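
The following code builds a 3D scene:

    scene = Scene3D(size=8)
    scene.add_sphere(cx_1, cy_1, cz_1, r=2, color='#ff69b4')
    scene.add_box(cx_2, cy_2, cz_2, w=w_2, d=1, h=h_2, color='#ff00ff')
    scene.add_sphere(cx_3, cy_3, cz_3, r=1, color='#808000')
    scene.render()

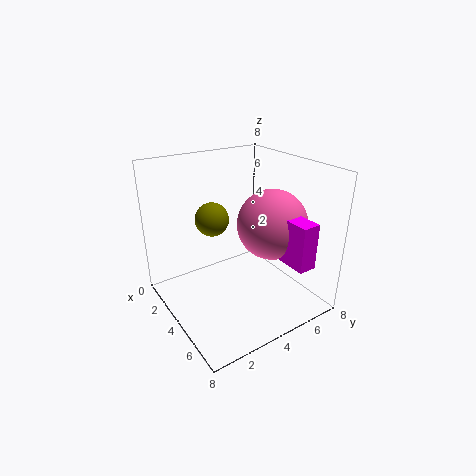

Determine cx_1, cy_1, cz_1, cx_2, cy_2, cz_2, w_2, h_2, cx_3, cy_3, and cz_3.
cx_1 = 4.5, cy_1 = 6, cz_1 = 4.5, cx_2 = 5, cy_2 = 5.5, cz_2 = 3, w_2 = 2.5, h_2 = 2.5, cx_3 = 2, cy_3 = 3.5, cz_3 = 4.5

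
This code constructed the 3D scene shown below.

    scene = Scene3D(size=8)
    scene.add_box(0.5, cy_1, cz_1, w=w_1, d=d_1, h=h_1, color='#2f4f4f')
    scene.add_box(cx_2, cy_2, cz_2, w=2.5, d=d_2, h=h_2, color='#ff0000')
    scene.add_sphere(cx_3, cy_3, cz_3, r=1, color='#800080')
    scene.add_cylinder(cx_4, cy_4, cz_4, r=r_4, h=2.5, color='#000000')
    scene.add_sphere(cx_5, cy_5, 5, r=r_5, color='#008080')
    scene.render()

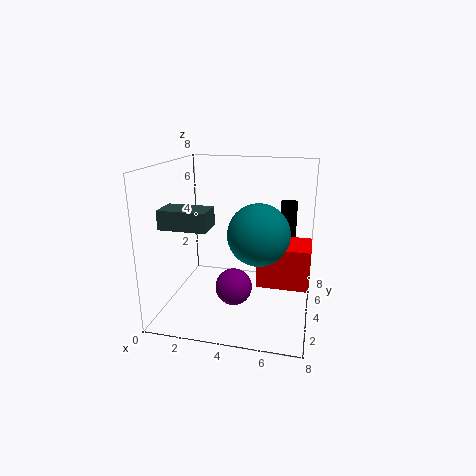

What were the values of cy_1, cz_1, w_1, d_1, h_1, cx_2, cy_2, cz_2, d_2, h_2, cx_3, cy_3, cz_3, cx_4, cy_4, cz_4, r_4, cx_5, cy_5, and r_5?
cy_1 = 1.5, cz_1 = 5, w_1 = 2.5, d_1 = 1.5, h_1 = 1, cx_2 = 5.5, cy_2 = 1.5, cz_2 = 2.5, d_2 = 2, h_2 = 2, cx_3 = 4, cy_3 = 3, cz_3 = 1.5, cx_4 = 6.5, cy_4 = 7, cz_4 = 3, r_4 = 0.5, cx_5 = 5.5, cy_5 = 2, r_5 = 1.5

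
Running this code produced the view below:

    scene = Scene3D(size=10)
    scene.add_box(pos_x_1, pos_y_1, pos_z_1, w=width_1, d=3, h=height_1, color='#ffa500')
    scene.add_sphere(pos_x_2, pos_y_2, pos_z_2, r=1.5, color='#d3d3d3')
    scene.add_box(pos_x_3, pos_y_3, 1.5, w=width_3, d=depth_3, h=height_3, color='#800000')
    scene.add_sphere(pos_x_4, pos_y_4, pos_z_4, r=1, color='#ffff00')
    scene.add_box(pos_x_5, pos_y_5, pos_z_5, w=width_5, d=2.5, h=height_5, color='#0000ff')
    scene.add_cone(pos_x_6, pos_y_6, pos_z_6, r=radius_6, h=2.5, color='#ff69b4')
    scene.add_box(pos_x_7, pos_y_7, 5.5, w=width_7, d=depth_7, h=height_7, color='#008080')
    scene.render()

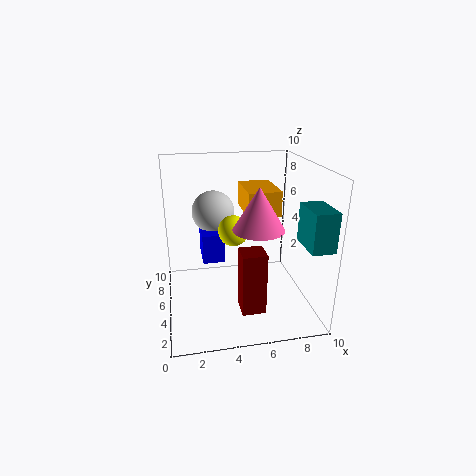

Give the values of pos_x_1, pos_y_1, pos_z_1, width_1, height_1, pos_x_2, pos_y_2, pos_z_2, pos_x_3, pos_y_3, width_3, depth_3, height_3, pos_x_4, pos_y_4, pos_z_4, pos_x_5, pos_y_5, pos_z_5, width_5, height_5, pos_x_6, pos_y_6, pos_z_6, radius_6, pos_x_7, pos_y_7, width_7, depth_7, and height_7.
pos_x_1 = 5
pos_y_1 = 2
pos_z_1 = 7.5
width_1 = 2
height_1 = 1.5
pos_x_2 = 3.5
pos_y_2 = 6.5
pos_z_2 = 6.5
pos_x_3 = 4.5
pos_y_3 = 1
width_3 = 1.5
depth_3 = 1.5
height_3 = 4
pos_x_4 = 4.5
pos_y_4 = 4
pos_z_4 = 6
pos_x_5 = 2.5
pos_y_5 = 4.5
pos_z_5 = 3.5
width_5 = 1.5
height_5 = 2
pos_x_6 = 5.5
pos_y_6 = 1.5
pos_z_6 = 7
radius_6 = 1.5
pos_x_7 = 8.5
pos_y_7 = 0.5
width_7 = 1.5
depth_7 = 2.5
height_7 = 2.5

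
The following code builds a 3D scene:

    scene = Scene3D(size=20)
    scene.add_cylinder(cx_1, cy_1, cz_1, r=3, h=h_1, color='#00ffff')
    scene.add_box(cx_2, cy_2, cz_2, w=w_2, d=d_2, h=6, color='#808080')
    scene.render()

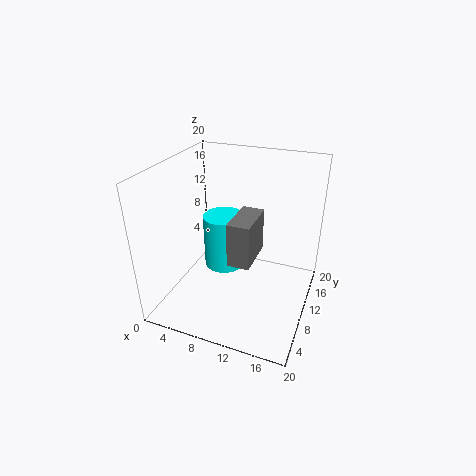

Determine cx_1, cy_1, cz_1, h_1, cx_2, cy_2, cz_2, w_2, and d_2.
cx_1 = 7
cy_1 = 12
cz_1 = 4
h_1 = 8
cx_2 = 10
cy_2 = 6
cz_2 = 8
w_2 = 3
d_2 = 6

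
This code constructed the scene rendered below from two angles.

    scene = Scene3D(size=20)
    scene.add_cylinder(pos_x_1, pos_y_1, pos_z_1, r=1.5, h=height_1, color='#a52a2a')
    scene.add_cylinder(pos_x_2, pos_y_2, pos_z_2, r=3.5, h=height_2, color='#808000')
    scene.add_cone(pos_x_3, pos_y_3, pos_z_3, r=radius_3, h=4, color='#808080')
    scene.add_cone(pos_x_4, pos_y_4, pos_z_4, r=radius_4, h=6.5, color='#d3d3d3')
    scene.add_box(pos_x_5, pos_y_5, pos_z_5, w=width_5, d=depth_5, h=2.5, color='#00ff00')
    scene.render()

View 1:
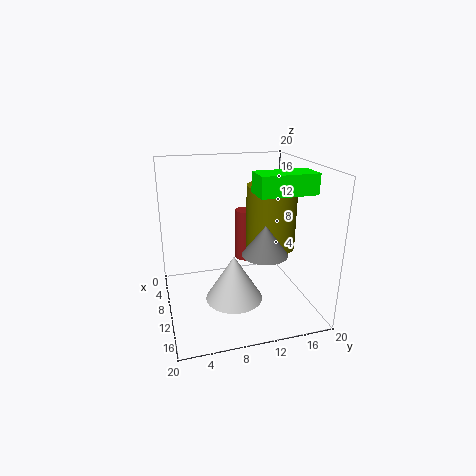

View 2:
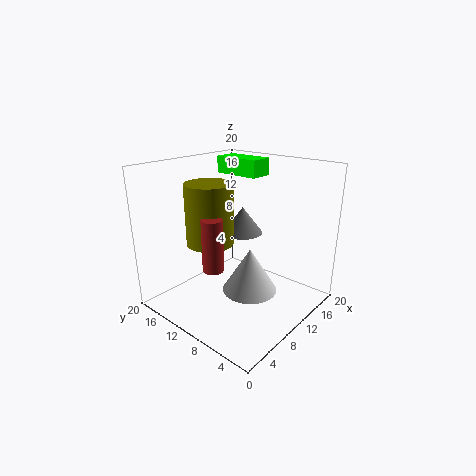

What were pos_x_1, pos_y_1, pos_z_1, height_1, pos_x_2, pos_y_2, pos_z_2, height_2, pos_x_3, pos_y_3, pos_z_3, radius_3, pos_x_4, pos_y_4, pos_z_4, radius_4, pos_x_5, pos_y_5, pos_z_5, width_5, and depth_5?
pos_x_1 = 7, pos_y_1 = 12, pos_z_1 = 5.5, height_1 = 7.5, pos_x_2 = 9.5, pos_y_2 = 15, pos_z_2 = 8, height_2 = 9, pos_x_3 = 14, pos_y_3 = 12.5, pos_z_3 = 9, radius_3 = 3, pos_x_4 = 11.5, pos_y_4 = 9, pos_z_4 = 1.5, radius_4 = 4, pos_x_5 = 14, pos_y_5 = 10.5, pos_z_5 = 17.5, width_5 = 3.5, depth_5 = 7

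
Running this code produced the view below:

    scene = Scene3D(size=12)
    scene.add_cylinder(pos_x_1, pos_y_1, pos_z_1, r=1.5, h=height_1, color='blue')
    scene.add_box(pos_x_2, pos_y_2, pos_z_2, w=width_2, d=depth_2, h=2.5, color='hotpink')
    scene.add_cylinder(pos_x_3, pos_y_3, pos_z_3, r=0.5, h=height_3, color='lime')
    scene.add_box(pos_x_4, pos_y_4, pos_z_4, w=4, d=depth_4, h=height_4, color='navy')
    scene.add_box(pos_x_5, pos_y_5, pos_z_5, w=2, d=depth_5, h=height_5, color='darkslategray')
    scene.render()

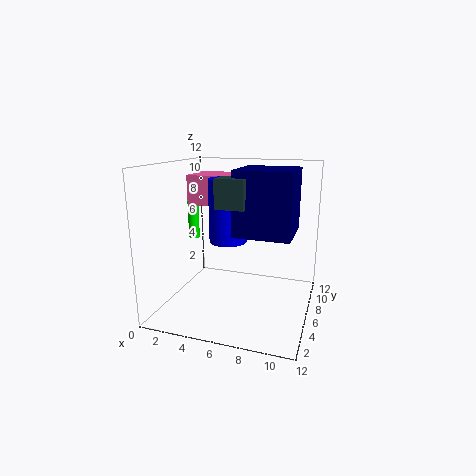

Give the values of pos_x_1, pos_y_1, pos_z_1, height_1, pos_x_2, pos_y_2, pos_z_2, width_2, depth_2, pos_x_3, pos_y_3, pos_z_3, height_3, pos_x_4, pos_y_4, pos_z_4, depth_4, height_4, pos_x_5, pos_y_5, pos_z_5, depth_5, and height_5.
pos_x_1 = 5.5, pos_y_1 = 5, pos_z_1 = 6, height_1 = 5, pos_x_2 = 1.5, pos_y_2 = 6, pos_z_2 = 8.5, width_2 = 3.5, depth_2 = 3.5, pos_x_3 = 1, pos_y_3 = 8, pos_z_3 = 5, height_3 = 3.5, pos_x_4 = 7, pos_y_4 = 1.5, pos_z_4 = 7.5, depth_4 = 4, height_4 = 4.5, pos_x_5 = 6, pos_y_5 = 1, pos_z_5 = 9.5, depth_5 = 1.5, height_5 = 2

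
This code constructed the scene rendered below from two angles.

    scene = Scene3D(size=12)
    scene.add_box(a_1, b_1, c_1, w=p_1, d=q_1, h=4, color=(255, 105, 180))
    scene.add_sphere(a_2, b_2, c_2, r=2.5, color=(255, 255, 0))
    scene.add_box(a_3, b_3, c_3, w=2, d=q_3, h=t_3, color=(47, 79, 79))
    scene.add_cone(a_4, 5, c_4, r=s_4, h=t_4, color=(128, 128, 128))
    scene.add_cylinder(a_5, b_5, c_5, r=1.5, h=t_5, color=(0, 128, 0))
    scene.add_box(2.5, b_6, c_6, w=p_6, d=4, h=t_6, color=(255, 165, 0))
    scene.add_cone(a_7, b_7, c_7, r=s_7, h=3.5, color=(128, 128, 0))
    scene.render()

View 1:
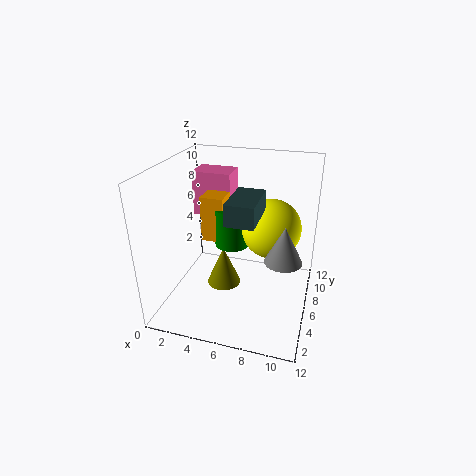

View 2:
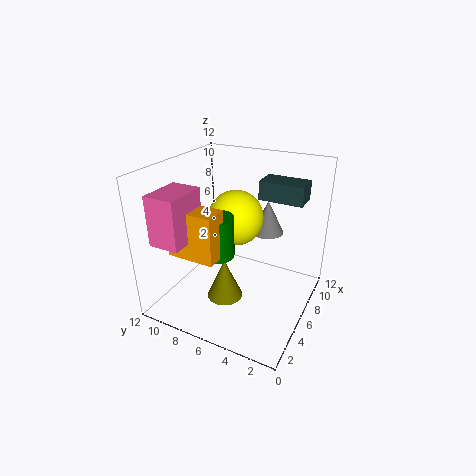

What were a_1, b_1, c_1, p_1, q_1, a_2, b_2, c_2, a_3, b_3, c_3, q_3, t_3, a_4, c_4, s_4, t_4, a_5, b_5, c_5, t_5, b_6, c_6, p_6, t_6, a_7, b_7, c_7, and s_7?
a_1 = 1; b_1 = 8.5; c_1 = 6.5; p_1 = 3.5; q_1 = 2.5; a_2 = 8.5; b_2 = 7.5; c_2 = 6.5; a_3 = 6.5; b_3 = 1; c_3 = 9.5; q_3 = 3.5; t_3 = 1.5; a_4 = 10; c_4 = 5; s_4 = 1.5; t_4 = 3; a_5 = 5; b_5 = 7.5; c_5 = 4.5; t_5 = 3.5; b_6 = 6.5; c_6 = 5; p_6 = 2; t_6 = 4; a_7 = 4.5; b_7 = 6.5; c_7 = 1; s_7 = 1.5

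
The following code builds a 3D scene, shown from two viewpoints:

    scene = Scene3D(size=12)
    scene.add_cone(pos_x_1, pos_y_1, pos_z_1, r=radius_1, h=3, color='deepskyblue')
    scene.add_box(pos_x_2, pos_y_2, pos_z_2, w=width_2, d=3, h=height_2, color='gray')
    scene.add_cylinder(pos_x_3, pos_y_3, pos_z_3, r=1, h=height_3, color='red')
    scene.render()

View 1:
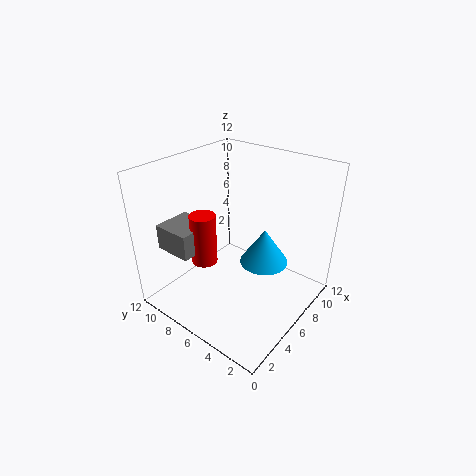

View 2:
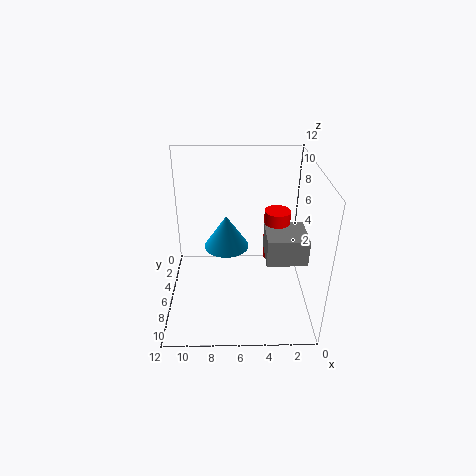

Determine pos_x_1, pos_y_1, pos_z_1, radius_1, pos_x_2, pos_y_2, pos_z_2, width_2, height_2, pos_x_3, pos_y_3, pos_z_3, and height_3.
pos_x_1 = 7
pos_y_1 = 4
pos_z_1 = 4
radius_1 = 2
pos_x_2 = 1
pos_y_2 = 7
pos_z_2 = 6
width_2 = 3
height_2 = 2
pos_x_3 = 3
pos_y_3 = 7
pos_z_3 = 5
height_3 = 4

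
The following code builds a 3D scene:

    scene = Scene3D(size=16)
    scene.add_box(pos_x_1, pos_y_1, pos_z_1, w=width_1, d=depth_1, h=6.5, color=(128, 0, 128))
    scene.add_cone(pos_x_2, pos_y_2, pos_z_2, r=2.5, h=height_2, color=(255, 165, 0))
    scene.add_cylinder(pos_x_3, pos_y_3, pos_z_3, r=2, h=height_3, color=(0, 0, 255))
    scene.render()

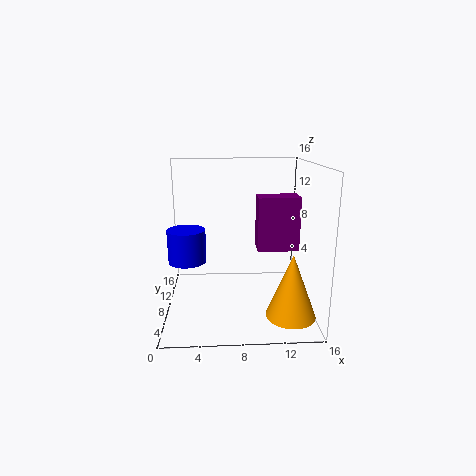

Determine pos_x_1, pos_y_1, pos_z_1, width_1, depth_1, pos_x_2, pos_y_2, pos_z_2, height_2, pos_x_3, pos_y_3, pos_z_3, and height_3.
pos_x_1 = 10.5; pos_y_1 = 10; pos_z_1 = 5.5; width_1 = 5; depth_1 = 3; pos_x_2 = 13; pos_y_2 = 2.5; pos_z_2 = 1.5; height_2 = 6.5; pos_x_3 = 2.5; pos_y_3 = 6.5; pos_z_3 = 6; height_3 = 3.5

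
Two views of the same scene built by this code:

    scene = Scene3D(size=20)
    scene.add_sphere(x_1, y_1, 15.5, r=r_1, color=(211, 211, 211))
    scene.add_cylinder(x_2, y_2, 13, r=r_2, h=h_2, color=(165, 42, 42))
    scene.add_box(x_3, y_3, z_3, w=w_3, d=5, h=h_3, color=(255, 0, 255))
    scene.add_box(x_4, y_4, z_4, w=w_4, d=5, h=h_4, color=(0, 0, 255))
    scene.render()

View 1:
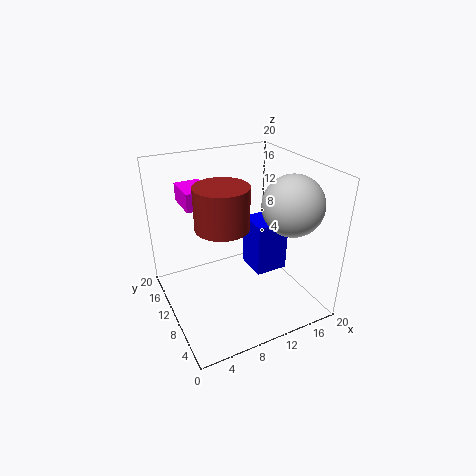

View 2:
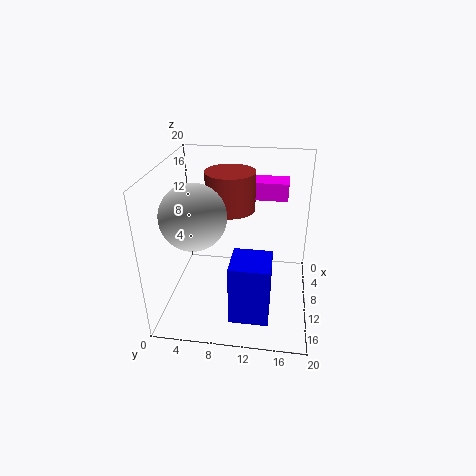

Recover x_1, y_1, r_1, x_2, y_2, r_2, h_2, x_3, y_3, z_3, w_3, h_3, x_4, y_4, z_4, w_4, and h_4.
x_1 = 15.5; y_1 = 5.5; r_1 = 4; x_2 = 7; y_2 = 8.5; r_2 = 3.5; h_2 = 5.5; x_3 = 3.5; y_3 = 11.5; z_3 = 14.5; w_3 = 3.5; h_3 = 2.5; x_4 = 13.5; y_4 = 10; z_4 = 2.5; w_4 = 5; h_4 = 8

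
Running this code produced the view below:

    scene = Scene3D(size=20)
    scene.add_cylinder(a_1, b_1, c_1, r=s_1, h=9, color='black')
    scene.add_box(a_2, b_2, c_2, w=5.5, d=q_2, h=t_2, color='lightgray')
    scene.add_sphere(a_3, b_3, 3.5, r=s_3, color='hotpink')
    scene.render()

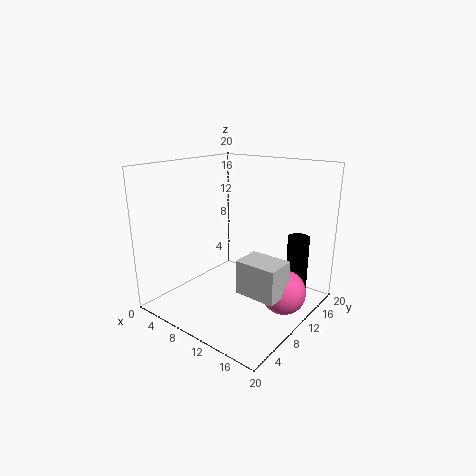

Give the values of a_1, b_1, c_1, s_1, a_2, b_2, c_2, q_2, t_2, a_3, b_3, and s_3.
a_1 = 16.75; b_1 = 15; c_1 = 1.25; s_1 = 1.5; a_2 = 12.75; b_2 = 6; c_2 = 4.25; q_2 = 4; t_2 = 4.5; a_3 = 17; b_3 = 11; s_3 = 3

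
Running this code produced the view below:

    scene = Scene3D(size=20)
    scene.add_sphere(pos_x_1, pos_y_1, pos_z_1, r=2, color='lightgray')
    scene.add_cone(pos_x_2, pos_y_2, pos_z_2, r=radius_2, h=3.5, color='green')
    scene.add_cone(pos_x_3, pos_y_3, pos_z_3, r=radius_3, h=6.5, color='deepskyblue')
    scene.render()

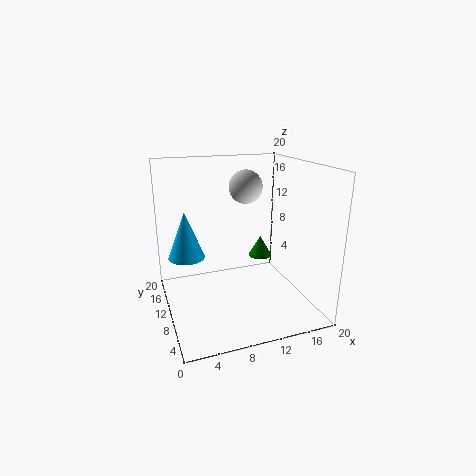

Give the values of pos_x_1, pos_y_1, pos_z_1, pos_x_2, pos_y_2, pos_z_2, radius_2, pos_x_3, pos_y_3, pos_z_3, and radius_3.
pos_x_1 = 9.5
pos_y_1 = 6
pos_z_1 = 18
pos_x_2 = 17
pos_y_2 = 18
pos_z_2 = 3
radius_2 = 2
pos_x_3 = 3
pos_y_3 = 11.5
pos_z_3 = 7.5
radius_3 = 2.5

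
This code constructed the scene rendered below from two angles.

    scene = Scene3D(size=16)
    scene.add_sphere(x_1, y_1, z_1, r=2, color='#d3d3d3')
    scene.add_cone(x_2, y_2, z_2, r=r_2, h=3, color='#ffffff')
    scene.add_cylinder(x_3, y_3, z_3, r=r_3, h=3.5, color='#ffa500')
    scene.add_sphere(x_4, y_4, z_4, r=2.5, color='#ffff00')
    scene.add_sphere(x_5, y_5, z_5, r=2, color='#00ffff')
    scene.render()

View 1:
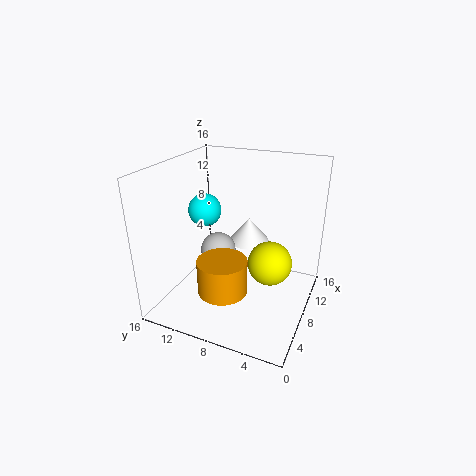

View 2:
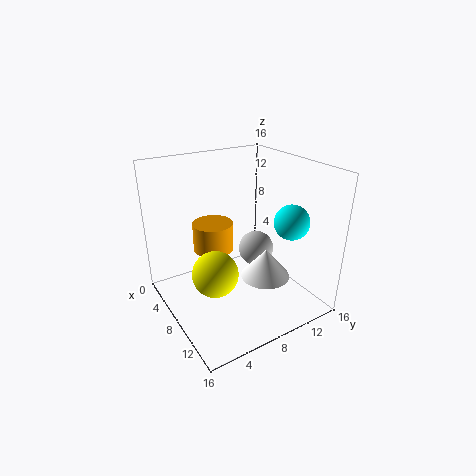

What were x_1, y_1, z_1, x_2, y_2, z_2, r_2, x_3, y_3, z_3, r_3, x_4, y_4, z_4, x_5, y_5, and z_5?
x_1 = 8, y_1 = 10.5, z_1 = 6, x_2 = 12.5, y_2 = 8.5, z_2 = 5.5, r_2 = 2.5, x_3 = 3, y_3 = 7.5, z_3 = 4.5, r_3 = 2.5, x_4 = 9, y_4 = 4.5, z_4 = 5, x_5 = 10.5, y_5 = 13.5, z_5 = 9.5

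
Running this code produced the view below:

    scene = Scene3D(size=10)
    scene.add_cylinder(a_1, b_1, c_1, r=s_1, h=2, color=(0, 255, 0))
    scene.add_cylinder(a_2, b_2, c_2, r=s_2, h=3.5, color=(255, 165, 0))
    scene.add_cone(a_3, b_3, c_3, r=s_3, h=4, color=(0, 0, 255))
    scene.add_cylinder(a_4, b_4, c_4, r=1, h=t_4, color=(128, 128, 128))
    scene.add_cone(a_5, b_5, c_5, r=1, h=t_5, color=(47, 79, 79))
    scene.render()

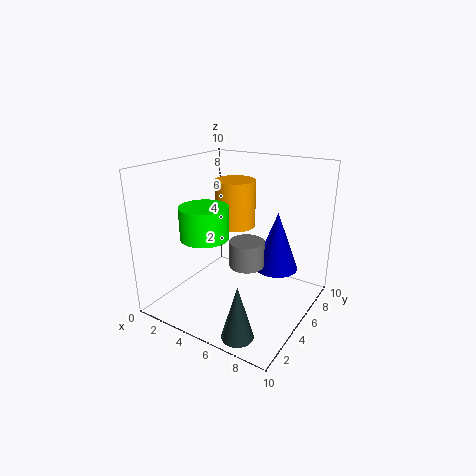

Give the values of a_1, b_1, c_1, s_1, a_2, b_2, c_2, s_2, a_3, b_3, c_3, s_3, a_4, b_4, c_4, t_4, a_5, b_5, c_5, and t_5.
a_1 = 4.5, b_1 = 2, c_1 = 6, s_1 = 1.5, a_2 = 3.5, b_2 = 7, c_2 = 5, s_2 = 1.5, a_3 = 7.5, b_3 = 6, c_3 = 3, s_3 = 1.5, a_4 = 7.5, b_4 = 2, c_4 = 5, t_4 = 1.5, a_5 = 7.5, b_5 = 1, c_5 = 0.5, t_5 = 3.5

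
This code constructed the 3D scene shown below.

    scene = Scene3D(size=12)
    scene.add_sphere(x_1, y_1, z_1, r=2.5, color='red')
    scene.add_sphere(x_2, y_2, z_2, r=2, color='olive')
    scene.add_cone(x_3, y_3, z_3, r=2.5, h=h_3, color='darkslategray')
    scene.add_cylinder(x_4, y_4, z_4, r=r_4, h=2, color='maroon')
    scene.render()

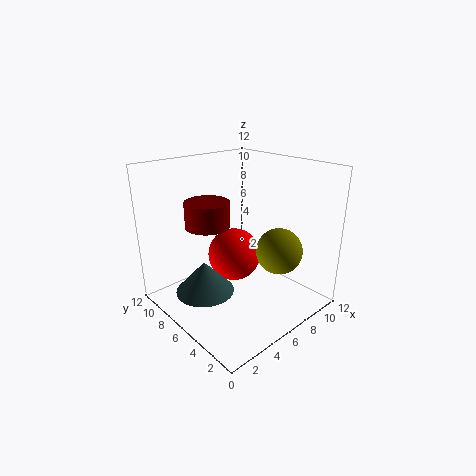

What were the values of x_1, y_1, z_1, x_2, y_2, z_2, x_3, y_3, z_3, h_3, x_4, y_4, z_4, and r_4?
x_1 = 8
y_1 = 8.75
z_1 = 2.75
x_2 = 9
y_2 = 4
z_2 = 4.5
x_3 = 3.5
y_3 = 7.5
z_3 = 1.25
h_3 = 2.75
x_4 = 3.5
y_4 = 6.75
z_4 = 7.5
r_4 = 1.75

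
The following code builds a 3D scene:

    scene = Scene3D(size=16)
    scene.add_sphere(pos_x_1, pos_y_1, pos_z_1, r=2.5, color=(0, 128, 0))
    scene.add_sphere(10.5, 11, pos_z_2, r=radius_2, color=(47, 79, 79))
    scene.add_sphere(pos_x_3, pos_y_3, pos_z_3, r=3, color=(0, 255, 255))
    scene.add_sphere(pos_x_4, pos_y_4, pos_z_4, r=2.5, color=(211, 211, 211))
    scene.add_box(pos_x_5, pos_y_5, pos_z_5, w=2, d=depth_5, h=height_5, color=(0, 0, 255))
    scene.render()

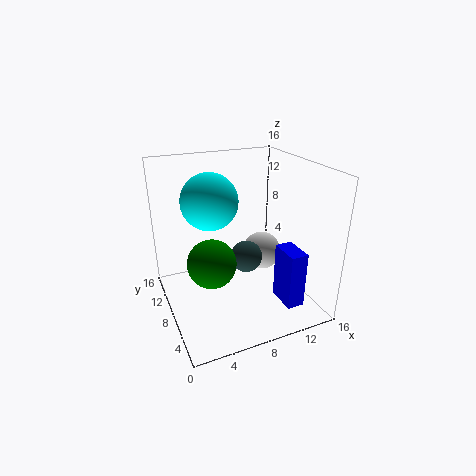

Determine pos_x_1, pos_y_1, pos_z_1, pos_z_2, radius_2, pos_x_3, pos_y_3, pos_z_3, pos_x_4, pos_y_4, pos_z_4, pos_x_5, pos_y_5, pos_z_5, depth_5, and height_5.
pos_x_1 = 4; pos_y_1 = 5.5; pos_z_1 = 7; pos_z_2 = 3.5; radius_2 = 2; pos_x_3 = 5; pos_y_3 = 8.5; pos_z_3 = 12.5; pos_x_4 = 13.5; pos_y_4 = 12.5; pos_z_4 = 3; pos_x_5 = 12; pos_y_5 = 3; pos_z_5 = 0.5; depth_5 = 3.5; height_5 = 6.5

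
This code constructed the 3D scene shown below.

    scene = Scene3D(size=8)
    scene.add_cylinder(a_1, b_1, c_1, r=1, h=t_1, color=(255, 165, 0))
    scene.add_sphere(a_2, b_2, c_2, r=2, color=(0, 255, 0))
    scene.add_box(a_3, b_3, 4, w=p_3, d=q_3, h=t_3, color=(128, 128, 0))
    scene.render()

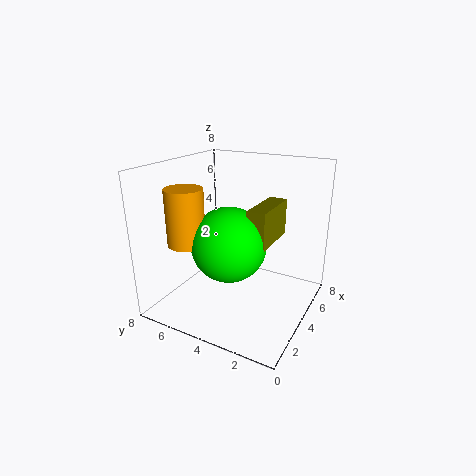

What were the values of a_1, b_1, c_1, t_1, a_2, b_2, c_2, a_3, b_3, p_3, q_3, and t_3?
a_1 = 2
b_1 = 6
c_1 = 4
t_1 = 3
a_2 = 3
b_2 = 4
c_2 = 4
a_3 = 3
b_3 = 2
p_3 = 3
q_3 = 1
t_3 = 2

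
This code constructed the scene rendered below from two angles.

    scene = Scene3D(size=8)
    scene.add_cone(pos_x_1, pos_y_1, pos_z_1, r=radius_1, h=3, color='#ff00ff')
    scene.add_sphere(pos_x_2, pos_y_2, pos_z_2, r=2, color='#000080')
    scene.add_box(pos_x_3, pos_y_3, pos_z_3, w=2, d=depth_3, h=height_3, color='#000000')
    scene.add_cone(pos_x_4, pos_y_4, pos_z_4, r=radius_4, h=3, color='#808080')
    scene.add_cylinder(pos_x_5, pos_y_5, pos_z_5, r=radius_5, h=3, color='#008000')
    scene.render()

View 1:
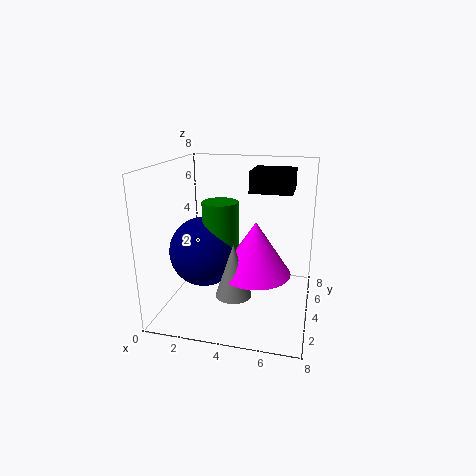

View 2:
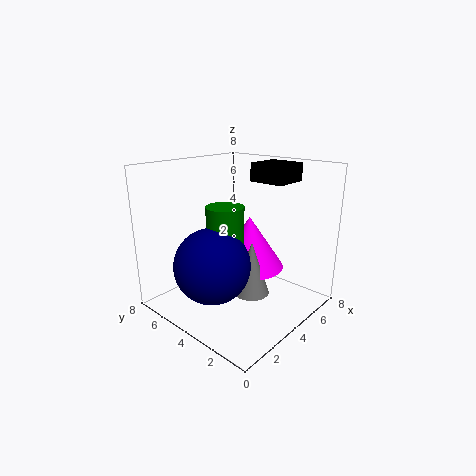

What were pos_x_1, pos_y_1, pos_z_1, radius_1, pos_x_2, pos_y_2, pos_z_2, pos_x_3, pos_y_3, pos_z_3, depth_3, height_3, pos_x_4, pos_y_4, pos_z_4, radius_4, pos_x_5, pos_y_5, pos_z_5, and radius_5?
pos_x_1 = 5, pos_y_1 = 4, pos_z_1 = 2, radius_1 = 2, pos_x_2 = 2, pos_y_2 = 4, pos_z_2 = 3, pos_x_3 = 5, pos_y_3 = 2, pos_z_3 = 7, depth_3 = 2, height_3 = 1, pos_x_4 = 4, pos_y_4 = 3, pos_z_4 = 1, radius_4 = 1, pos_x_5 = 3, pos_y_5 = 4, pos_z_5 = 3, radius_5 = 1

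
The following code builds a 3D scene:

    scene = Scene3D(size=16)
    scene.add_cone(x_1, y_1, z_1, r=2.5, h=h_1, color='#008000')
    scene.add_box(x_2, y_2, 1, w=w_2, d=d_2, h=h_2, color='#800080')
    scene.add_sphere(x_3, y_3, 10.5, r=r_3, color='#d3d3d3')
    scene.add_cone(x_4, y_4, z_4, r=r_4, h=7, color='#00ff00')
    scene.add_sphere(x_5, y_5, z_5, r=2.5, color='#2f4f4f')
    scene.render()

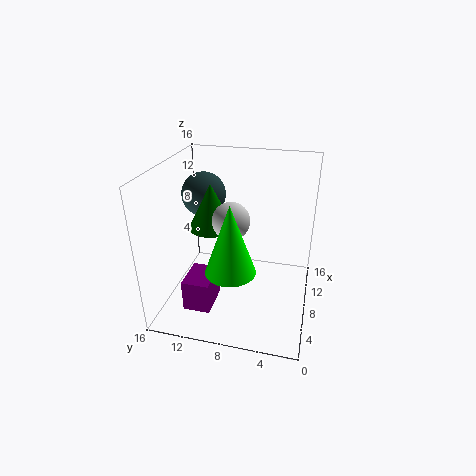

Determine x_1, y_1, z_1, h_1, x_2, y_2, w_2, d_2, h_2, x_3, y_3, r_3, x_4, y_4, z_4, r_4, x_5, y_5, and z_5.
x_1 = 8
y_1 = 11
z_1 = 9
h_1 = 5
x_2 = 3
y_2 = 10
w_2 = 4
d_2 = 3
h_2 = 3.5
x_3 = 7
y_3 = 8.5
r_3 = 2
x_4 = 3
y_4 = 7.5
z_4 = 7
r_4 = 2.5
x_5 = 10
y_5 = 12.5
z_5 = 12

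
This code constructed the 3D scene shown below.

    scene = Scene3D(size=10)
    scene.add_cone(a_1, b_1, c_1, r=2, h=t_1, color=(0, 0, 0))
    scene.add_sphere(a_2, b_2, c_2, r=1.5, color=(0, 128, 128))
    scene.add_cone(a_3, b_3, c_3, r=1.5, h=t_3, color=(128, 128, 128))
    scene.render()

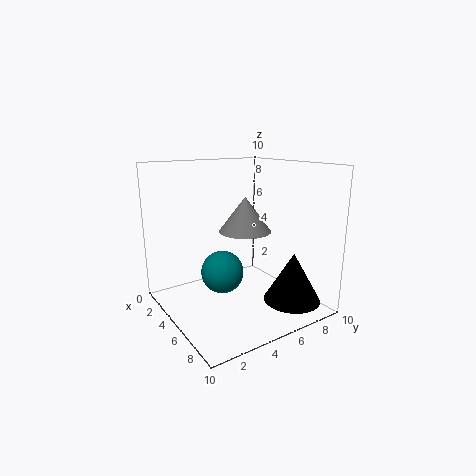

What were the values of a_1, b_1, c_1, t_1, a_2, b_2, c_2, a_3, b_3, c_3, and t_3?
a_1 = 7.5; b_1 = 8; c_1 = 0.5; t_1 = 3.5; a_2 = 4.5; b_2 = 4; c_2 = 2.5; a_3 = 8; b_3 = 3.5; c_3 = 6.5; t_3 = 2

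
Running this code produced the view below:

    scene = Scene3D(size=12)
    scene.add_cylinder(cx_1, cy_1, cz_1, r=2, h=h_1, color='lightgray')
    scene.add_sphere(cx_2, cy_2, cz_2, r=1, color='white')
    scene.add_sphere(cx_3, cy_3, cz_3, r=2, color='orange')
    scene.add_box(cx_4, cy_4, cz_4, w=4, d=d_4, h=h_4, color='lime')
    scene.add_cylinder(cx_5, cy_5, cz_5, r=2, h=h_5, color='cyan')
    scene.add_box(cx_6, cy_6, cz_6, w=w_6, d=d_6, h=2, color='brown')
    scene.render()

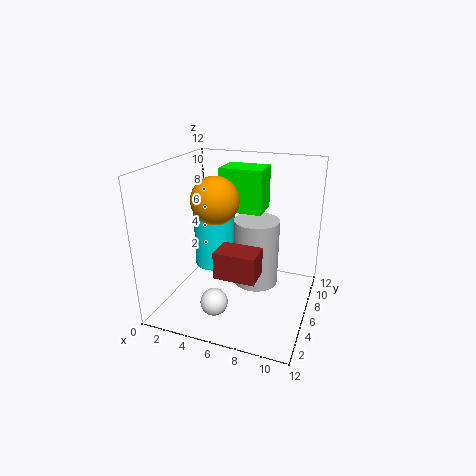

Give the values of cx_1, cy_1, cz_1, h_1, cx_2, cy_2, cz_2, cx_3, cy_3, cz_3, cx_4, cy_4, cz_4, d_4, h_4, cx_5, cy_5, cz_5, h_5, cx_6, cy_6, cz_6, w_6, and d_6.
cx_1 = 7
cy_1 = 8
cz_1 = 1
h_1 = 6
cx_2 = 6
cy_2 = 1
cz_2 = 3
cx_3 = 4
cy_3 = 6
cz_3 = 9
cx_4 = 3
cy_4 = 9
cz_4 = 7
d_4 = 3
h_4 = 4
cx_5 = 2
cy_5 = 10
cz_5 = 1
h_5 = 6
cx_6 = 6
cy_6 = 1
cz_6 = 5
w_6 = 3
d_6 = 2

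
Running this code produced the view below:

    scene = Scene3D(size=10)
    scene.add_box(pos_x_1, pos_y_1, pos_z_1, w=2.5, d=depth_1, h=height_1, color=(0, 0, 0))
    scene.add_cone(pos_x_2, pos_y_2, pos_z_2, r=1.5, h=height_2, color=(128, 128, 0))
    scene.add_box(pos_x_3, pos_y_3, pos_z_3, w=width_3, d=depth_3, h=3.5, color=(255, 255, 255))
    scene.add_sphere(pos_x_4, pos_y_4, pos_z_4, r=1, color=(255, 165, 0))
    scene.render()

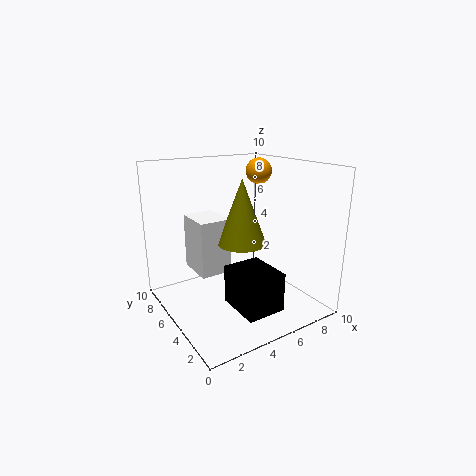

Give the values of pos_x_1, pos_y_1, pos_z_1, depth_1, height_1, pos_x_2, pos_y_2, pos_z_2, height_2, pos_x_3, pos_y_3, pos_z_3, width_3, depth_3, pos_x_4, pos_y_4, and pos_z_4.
pos_x_1 = 3
pos_y_1 = 0.5
pos_z_1 = 1.5
depth_1 = 3
height_1 = 2.5
pos_x_2 = 4
pos_y_2 = 3
pos_z_2 = 5.5
height_2 = 4
pos_x_3 = 1.5
pos_y_3 = 3.5
pos_z_3 = 3.5
width_3 = 2
depth_3 = 2.5
pos_x_4 = 8.5
pos_y_4 = 7.5
pos_z_4 = 9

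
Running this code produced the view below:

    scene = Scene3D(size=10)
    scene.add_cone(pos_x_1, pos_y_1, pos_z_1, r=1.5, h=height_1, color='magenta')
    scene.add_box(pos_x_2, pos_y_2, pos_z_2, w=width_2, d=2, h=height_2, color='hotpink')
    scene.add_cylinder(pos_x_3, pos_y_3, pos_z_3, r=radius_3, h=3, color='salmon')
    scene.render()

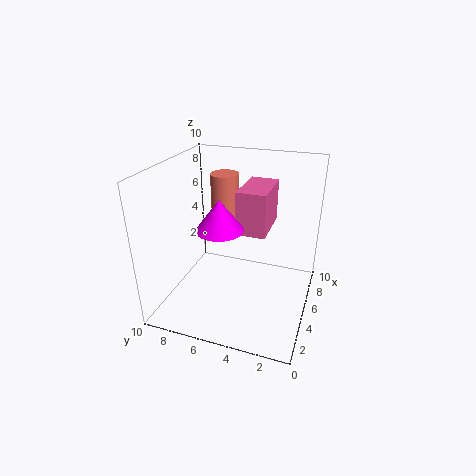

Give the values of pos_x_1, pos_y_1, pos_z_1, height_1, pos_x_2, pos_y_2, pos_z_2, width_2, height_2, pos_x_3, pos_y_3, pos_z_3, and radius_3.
pos_x_1 = 3, pos_y_1 = 5.5, pos_z_1 = 6.5, height_1 = 2, pos_x_2 = 4.5, pos_y_2 = 3, pos_z_2 = 5.5, width_2 = 3.5, height_2 = 3, pos_x_3 = 6.5, pos_y_3 = 6.5, pos_z_3 = 6, radius_3 = 1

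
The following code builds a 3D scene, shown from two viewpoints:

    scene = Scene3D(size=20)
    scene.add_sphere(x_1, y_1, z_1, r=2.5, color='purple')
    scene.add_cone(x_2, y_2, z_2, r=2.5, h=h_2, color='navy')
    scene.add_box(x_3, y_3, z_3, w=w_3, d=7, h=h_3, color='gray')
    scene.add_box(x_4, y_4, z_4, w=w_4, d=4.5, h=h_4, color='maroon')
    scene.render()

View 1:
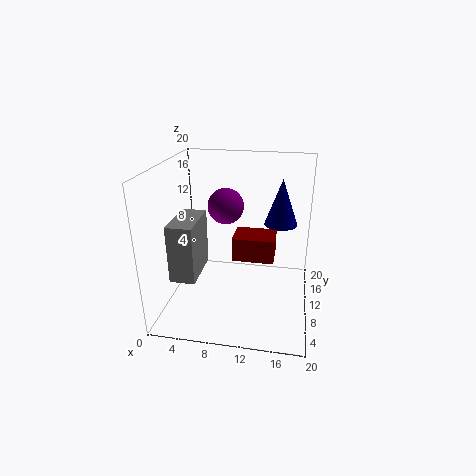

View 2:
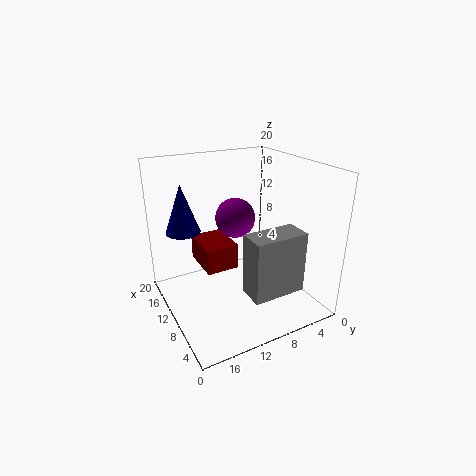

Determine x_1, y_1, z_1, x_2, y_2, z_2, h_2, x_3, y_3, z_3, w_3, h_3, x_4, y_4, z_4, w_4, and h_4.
x_1 = 8; y_1 = 11.5; z_1 = 14; x_2 = 15.5; y_2 = 16; z_2 = 10; h_2 = 7; x_3 = 1.5; y_3 = 5; z_3 = 5; w_3 = 3.5; h_3 = 8; x_4 = 9; y_4 = 10.5; z_4 = 6; w_4 = 6; h_4 = 3.5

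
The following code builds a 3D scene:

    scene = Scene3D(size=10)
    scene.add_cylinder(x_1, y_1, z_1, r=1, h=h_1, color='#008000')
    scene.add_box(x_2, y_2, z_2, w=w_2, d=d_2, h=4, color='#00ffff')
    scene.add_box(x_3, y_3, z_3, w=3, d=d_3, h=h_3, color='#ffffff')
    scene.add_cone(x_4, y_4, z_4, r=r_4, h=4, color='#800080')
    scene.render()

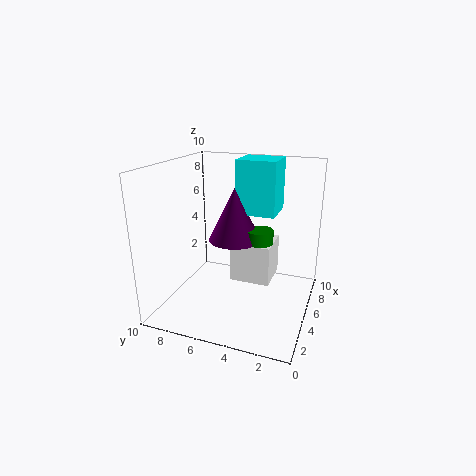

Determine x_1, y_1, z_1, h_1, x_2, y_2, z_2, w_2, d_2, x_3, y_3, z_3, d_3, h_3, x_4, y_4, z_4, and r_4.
x_1 = 7; y_1 = 4; z_1 = 3; h_1 = 2; x_2 = 7; y_2 = 3; z_2 = 6; w_2 = 3; d_2 = 3; x_3 = 6; y_3 = 3; z_3 = 1; d_3 = 3; h_3 = 3; x_4 = 7; y_4 = 6; z_4 = 4; r_4 = 2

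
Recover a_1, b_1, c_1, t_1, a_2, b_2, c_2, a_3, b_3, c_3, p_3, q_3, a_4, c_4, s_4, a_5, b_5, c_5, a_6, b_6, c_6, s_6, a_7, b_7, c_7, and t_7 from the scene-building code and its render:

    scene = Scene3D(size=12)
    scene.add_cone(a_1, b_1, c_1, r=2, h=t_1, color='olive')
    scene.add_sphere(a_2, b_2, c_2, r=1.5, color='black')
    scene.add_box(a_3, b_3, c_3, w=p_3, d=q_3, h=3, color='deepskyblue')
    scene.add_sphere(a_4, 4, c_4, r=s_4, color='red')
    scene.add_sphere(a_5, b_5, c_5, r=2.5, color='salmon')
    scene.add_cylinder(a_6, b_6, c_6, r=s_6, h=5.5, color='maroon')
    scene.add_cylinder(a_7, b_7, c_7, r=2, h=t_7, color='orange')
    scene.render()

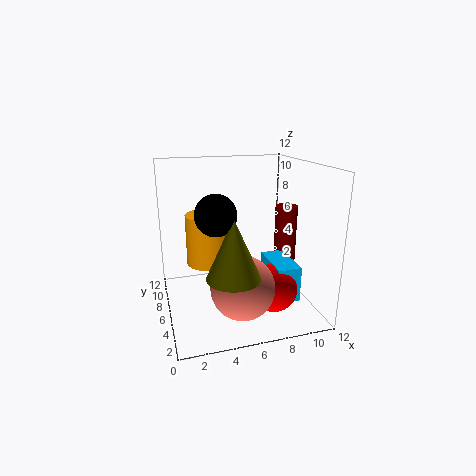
a_1 = 4.5, b_1 = 2, c_1 = 4.5, t_1 = 4.5, a_2 = 3.5, b_2 = 3, c_2 = 9, a_3 = 8.5, b_3 = 3, c_3 = 1, p_3 = 2, q_3 = 4, a_4 = 8.5, c_4 = 2, s_4 = 2, a_5 = 5.5, b_5 = 3, c_5 = 3, a_6 = 11, b_6 = 7.5, c_6 = 2.5, s_6 = 1, a_7 = 4, b_7 = 8.5, c_7 = 3, t_7 = 4.5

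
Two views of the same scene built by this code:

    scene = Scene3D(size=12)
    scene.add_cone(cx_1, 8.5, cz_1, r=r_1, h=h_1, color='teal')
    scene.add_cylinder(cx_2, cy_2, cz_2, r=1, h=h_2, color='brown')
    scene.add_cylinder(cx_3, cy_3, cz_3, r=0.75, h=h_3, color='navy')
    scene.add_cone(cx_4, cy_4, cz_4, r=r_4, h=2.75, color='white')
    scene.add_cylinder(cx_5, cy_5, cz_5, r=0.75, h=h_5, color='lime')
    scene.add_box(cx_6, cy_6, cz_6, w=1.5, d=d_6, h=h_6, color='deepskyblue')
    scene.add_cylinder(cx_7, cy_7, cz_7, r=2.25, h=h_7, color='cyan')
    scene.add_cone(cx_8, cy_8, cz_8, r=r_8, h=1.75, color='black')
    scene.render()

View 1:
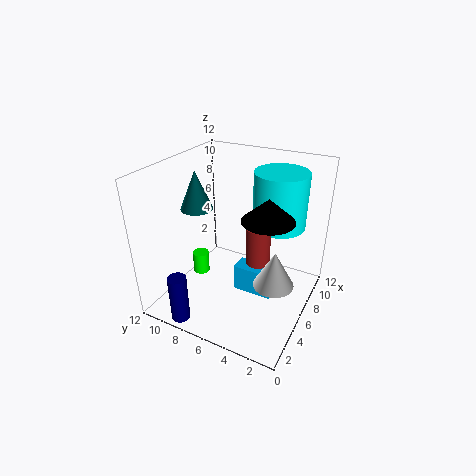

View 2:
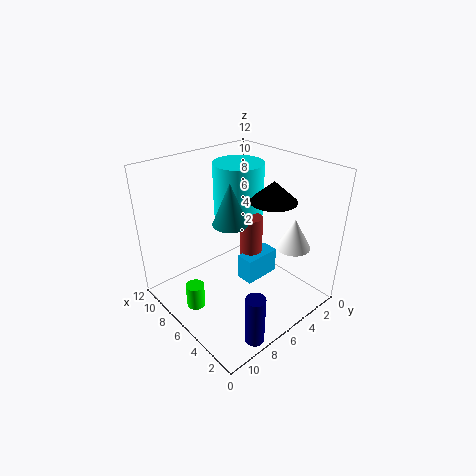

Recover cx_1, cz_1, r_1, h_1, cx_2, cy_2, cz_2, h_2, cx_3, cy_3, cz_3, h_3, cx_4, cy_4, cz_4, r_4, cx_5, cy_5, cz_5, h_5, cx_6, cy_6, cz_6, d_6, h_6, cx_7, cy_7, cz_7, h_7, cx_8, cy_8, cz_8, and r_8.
cx_1 = 4
cz_1 = 9
r_1 = 1.25
h_1 = 3
cx_2 = 6.25
cy_2 = 4.25
cz_2 = 3
h_2 = 4.25
cx_3 = 1
cy_3 = 8.75
cz_3 = 0.25
h_3 = 4
cx_4 = 3.5
cy_4 = 1.75
cz_4 = 4.5
r_4 = 1.5
cx_5 = 6.5
cy_5 = 10.25
cz_5 = 1
h_5 = 2
cx_6 = 4.75
cy_6 = 2.5
cz_6 = 1.75
d_6 = 3.25
h_6 = 2.25
cx_7 = 8.75
cy_7 = 3.5
cz_7 = 6.5
h_7 = 4.75
cx_8 = 5
cy_8 = 3
cz_8 = 8.75
r_8 = 2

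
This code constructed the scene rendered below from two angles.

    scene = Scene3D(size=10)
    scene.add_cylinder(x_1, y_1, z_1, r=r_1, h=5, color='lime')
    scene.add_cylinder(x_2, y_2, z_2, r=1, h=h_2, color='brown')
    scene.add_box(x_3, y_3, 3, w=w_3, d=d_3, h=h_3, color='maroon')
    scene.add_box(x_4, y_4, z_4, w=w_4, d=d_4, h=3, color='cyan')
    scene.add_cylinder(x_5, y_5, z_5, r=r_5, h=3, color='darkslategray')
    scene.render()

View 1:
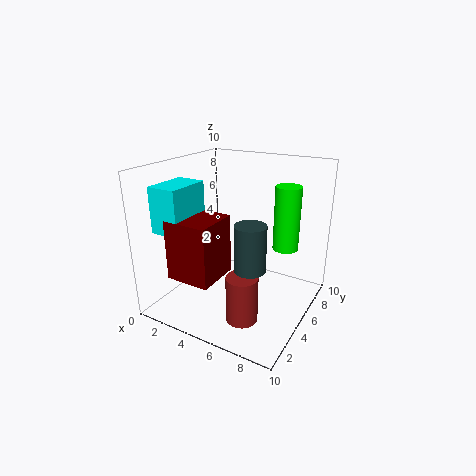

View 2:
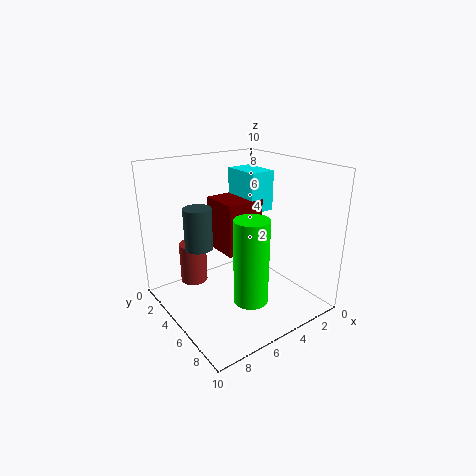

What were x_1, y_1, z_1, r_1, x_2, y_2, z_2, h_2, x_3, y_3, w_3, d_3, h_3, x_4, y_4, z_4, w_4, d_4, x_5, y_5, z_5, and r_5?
x_1 = 7, y_1 = 9, z_1 = 3, r_1 = 1, x_2 = 7, y_2 = 2, z_2 = 1, h_2 = 3, x_3 = 2, y_3 = 1, w_3 = 3, d_3 = 3, h_3 = 4, x_4 = 1, y_4 = 1, z_4 = 6, w_4 = 2, d_4 = 3, x_5 = 7, y_5 = 3, z_5 = 4, r_5 = 1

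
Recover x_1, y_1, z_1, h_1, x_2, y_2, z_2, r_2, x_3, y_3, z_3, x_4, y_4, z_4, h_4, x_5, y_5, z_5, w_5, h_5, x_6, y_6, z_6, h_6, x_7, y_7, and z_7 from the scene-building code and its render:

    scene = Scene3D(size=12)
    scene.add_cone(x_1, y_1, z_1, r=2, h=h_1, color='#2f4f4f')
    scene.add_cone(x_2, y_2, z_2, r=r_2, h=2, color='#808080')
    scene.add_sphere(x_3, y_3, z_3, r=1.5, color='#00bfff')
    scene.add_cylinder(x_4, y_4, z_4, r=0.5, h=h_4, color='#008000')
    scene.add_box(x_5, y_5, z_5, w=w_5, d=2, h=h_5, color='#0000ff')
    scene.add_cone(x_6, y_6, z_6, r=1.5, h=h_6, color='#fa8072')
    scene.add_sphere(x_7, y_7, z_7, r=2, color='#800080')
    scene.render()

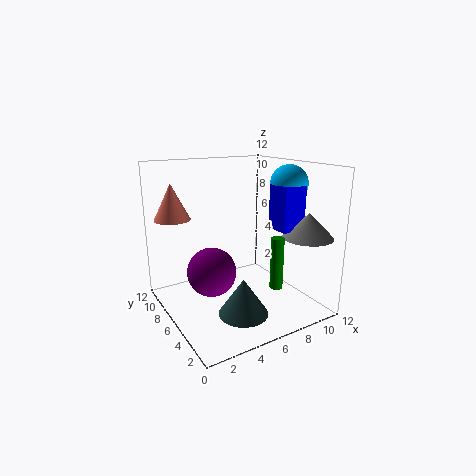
x_1 = 5; y_1 = 3.5; z_1 = 0.5; h_1 = 3; x_2 = 10; y_2 = 2; z_2 = 6.5; r_2 = 2; x_3 = 9.5; y_3 = 4; z_3 = 10.5; x_4 = 7; y_4 = 2; z_4 = 3; h_4 = 4; x_5 = 8; y_5 = 2.5; z_5 = 7; w_5 = 2; h_5 = 3.5; x_6 = 1.5; y_6 = 9; z_6 = 7.5; h_6 = 3; x_7 = 3.5; y_7 = 6; z_7 = 3.5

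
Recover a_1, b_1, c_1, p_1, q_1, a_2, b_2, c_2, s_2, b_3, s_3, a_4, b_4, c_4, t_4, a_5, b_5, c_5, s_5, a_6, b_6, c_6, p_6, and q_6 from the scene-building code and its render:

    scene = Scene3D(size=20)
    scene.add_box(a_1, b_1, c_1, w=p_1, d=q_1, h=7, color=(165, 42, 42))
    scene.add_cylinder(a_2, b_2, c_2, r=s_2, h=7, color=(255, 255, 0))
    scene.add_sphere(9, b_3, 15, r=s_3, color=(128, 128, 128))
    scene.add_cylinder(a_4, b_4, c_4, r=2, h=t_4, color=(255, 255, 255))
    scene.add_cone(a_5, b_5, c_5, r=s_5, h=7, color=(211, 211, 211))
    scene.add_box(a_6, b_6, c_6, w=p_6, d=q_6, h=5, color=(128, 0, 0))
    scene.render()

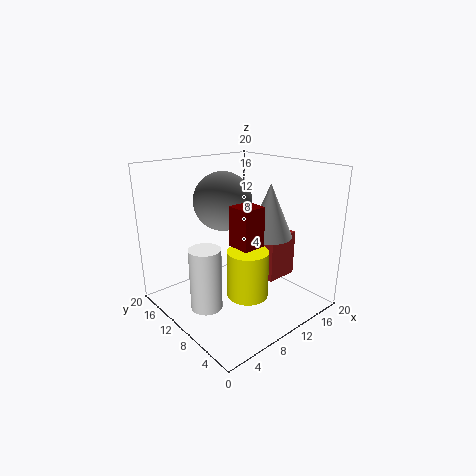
a_1 = 15, b_1 = 8, c_1 = 2, p_1 = 5, q_1 = 6, a_2 = 11, b_2 = 9, c_2 = 1, s_2 = 3, b_3 = 12, s_3 = 4, a_4 = 3, b_4 = 8, c_4 = 3, t_4 = 8, a_5 = 12, b_5 = 6, c_5 = 11, s_5 = 3, a_6 = 6, b_6 = 4, c_6 = 11, p_6 = 3, q_6 = 3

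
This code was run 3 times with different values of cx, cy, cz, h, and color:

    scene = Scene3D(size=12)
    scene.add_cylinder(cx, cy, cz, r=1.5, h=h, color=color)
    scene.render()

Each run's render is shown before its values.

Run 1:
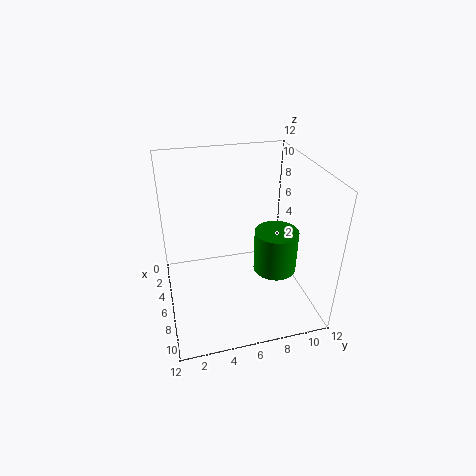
cx = 10.5
cy = 7.5
cz = 6
h = 3
color = 'green'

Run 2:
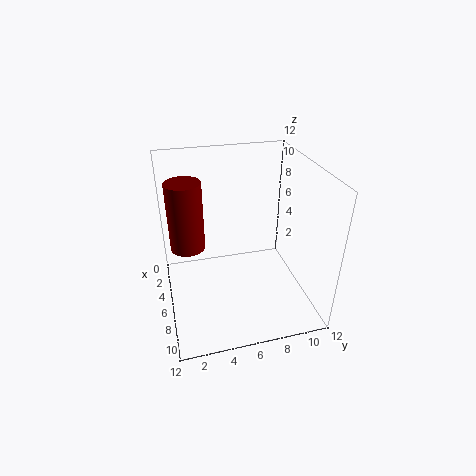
cx = 4
cy = 2
cz = 4.5
h = 6
color = 'maroon'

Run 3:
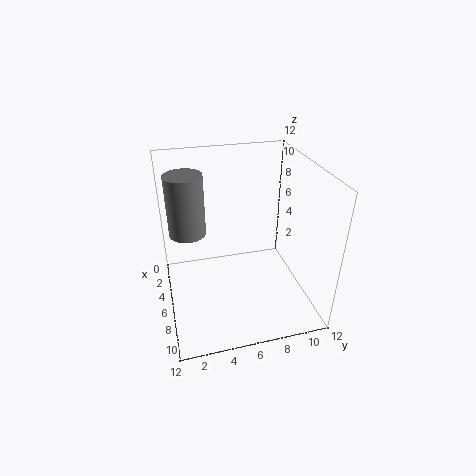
cx = 5
cy = 2
cz = 6.5
h = 5
color = 'gray'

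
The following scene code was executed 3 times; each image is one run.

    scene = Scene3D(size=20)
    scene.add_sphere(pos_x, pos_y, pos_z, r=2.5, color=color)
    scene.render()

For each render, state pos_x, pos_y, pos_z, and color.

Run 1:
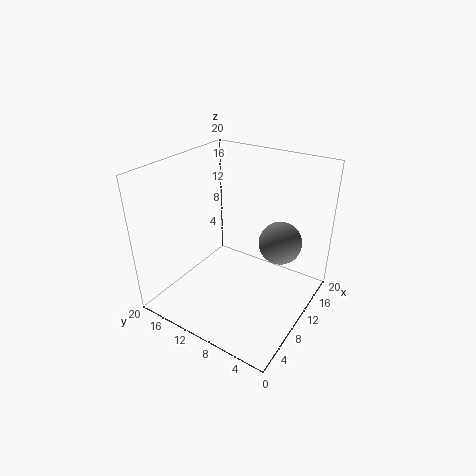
pos_x = 7.5
pos_y = 2.5
pos_z = 13
color = 'gray'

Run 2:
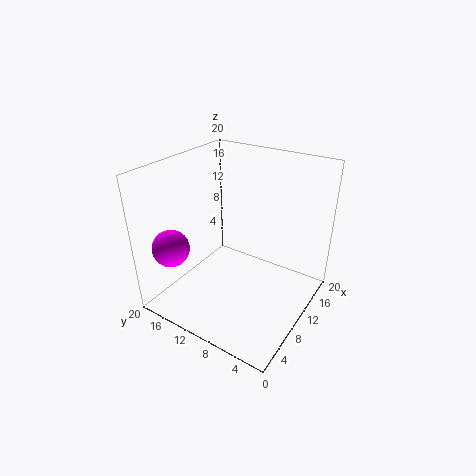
pos_x = 3.5
pos_y = 16.5
pos_z = 9.5
color = 'magenta'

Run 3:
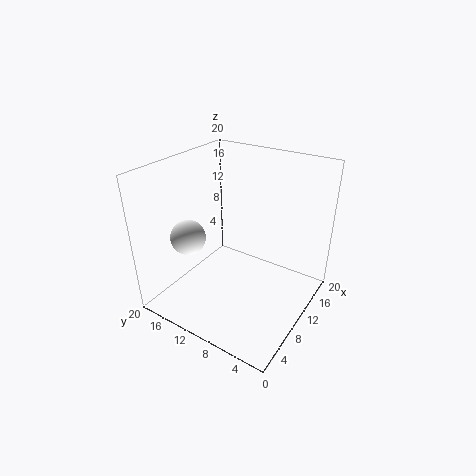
pos_x = 7
pos_y = 16.5
pos_z = 9.5
color = 'white'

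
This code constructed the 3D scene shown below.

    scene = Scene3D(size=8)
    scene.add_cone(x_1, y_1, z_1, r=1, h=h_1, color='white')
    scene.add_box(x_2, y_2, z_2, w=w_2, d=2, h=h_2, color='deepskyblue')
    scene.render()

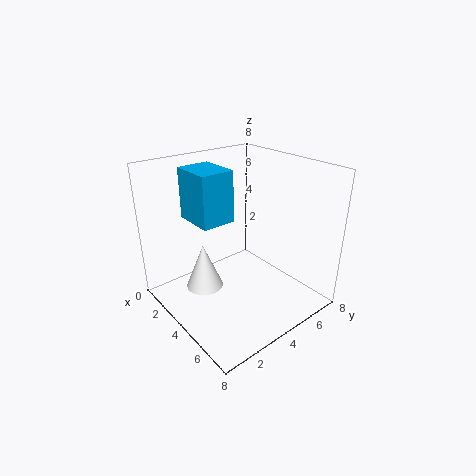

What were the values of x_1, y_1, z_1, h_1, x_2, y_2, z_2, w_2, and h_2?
x_1 = 3.5
y_1 = 2
z_1 = 1.5
h_1 = 2.5
x_2 = 0.5
y_2 = 2.5
z_2 = 4.5
w_2 = 2.5
h_2 = 3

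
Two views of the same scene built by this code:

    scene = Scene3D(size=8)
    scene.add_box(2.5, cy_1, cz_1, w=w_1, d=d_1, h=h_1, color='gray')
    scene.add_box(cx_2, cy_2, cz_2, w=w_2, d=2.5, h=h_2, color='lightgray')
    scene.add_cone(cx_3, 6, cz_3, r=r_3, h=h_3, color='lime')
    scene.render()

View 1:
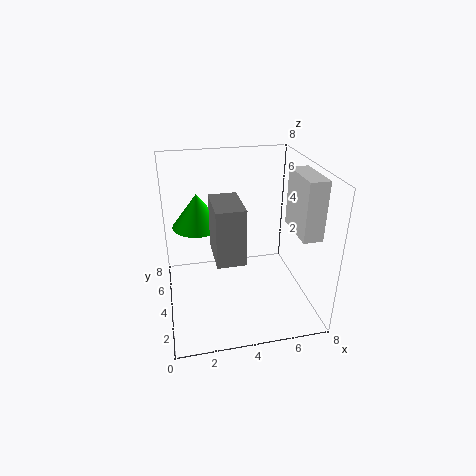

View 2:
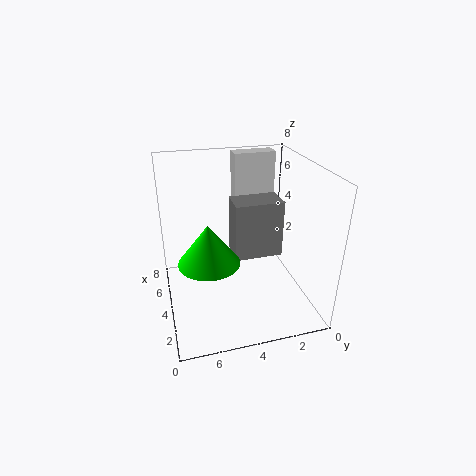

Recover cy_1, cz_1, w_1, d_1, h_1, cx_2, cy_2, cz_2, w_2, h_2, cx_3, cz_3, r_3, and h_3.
cy_1 = 2, cz_1 = 3.5, w_1 = 1.5, d_1 = 2.5, h_1 = 3, cx_2 = 6.5, cy_2 = 1, cz_2 = 5, w_2 = 1, h_2 = 3, cx_3 = 2, cz_3 = 4, r_3 = 1.5, h_3 = 2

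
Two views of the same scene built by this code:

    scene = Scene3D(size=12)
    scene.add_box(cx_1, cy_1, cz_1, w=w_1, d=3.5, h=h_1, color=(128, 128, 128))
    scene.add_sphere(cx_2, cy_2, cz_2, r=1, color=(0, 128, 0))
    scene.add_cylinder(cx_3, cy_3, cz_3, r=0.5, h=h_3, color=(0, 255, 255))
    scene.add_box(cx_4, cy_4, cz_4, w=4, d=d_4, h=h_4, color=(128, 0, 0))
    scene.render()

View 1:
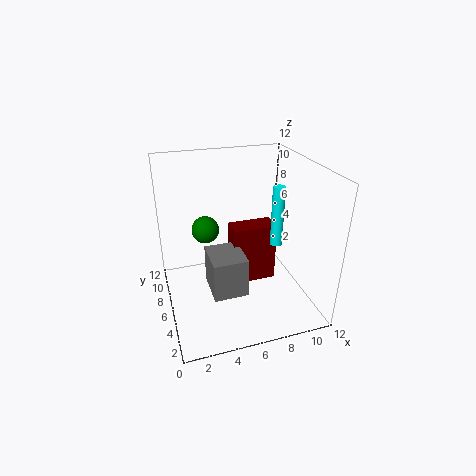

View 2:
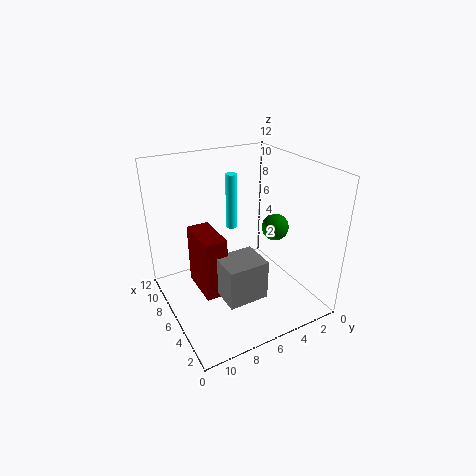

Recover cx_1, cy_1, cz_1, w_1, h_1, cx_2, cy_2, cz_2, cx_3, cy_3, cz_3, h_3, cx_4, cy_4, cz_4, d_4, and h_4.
cx_1 = 3.5; cy_1 = 4.5; cz_1 = 1; w_1 = 3; h_1 = 3.5; cx_2 = 3; cy_2 = 4.5; cz_2 = 8; cx_3 = 9; cy_3 = 5; cz_3 = 5.5; h_3 = 5; cx_4 = 6; cy_4 = 7; cz_4 = 0.5; d_4 = 2; h_4 = 5.5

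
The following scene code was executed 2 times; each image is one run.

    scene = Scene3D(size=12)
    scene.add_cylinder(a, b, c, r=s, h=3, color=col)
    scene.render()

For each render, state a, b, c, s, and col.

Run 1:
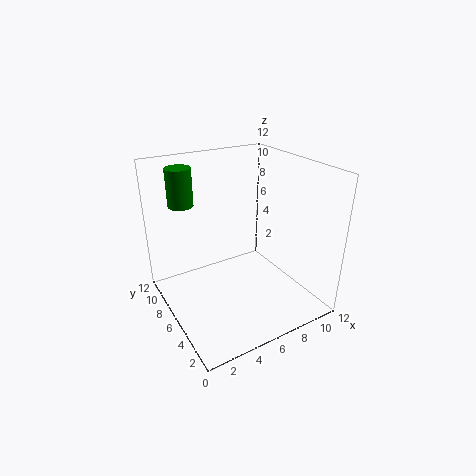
a = 2; b = 8; c = 9; s = 1; col = 'green'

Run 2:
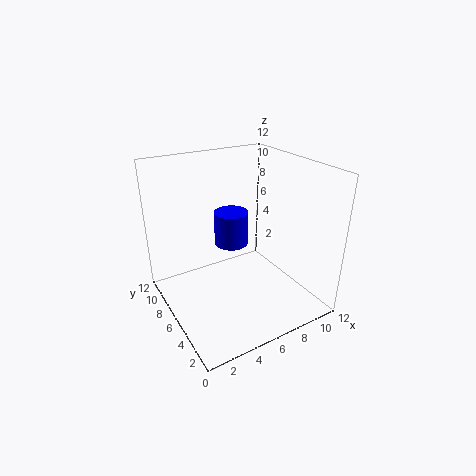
a = 6.5; b = 8; c = 4.5; s = 1.5; col = 'blue'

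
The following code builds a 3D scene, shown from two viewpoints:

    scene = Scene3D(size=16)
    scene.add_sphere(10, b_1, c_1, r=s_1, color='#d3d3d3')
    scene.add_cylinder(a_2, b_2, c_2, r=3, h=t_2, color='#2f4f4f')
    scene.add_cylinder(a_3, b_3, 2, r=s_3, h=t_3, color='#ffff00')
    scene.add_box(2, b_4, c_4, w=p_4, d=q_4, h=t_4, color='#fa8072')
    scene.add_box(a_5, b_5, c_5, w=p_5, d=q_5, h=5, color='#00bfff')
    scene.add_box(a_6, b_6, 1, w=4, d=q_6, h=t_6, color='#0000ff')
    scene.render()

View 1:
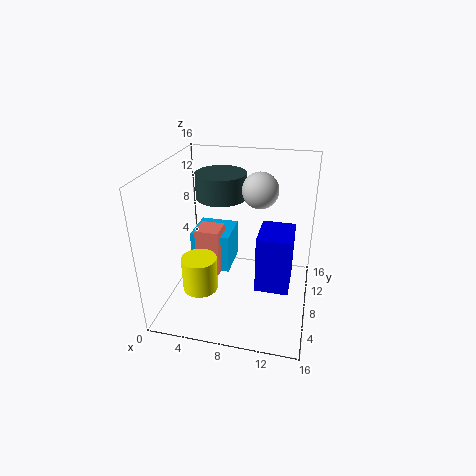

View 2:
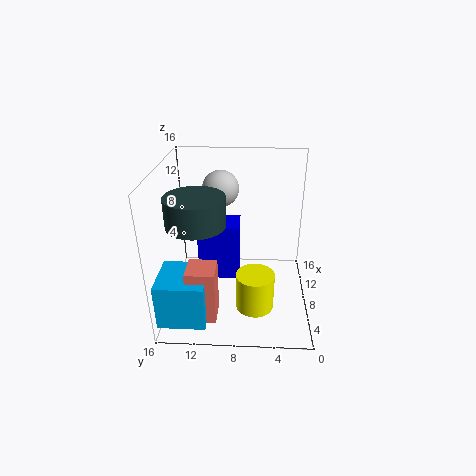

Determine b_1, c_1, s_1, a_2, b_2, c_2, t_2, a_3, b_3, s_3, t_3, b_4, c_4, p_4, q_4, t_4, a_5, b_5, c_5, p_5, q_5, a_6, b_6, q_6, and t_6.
b_1 = 10; c_1 = 13; s_1 = 2; a_2 = 5; b_2 = 12; c_2 = 11; t_2 = 3; a_3 = 4; b_3 = 6; s_3 = 2; t_3 = 4; b_4 = 10; c_4 = 1; p_4 = 3; q_4 = 3; t_4 = 6; a_5 = 1; b_5 = 11; c_5 = 1; p_5 = 5; q_5 = 5; a_6 = 10; b_6 = 8; q_6 = 5; t_6 = 7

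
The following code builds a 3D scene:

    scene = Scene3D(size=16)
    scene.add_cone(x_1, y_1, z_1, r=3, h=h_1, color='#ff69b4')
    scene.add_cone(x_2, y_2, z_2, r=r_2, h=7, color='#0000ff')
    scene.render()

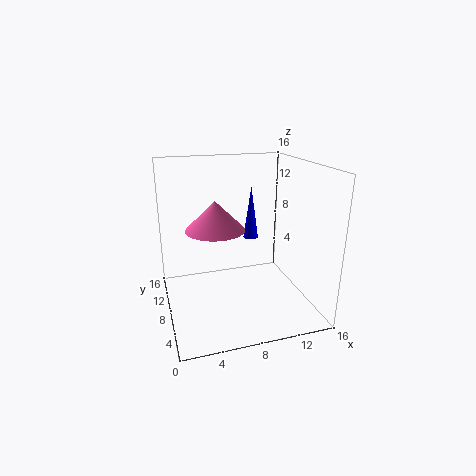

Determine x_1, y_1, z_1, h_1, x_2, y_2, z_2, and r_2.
x_1 = 5, y_1 = 6, z_1 = 10, h_1 = 3, x_2 = 12, y_2 = 15, z_2 = 5, r_2 = 1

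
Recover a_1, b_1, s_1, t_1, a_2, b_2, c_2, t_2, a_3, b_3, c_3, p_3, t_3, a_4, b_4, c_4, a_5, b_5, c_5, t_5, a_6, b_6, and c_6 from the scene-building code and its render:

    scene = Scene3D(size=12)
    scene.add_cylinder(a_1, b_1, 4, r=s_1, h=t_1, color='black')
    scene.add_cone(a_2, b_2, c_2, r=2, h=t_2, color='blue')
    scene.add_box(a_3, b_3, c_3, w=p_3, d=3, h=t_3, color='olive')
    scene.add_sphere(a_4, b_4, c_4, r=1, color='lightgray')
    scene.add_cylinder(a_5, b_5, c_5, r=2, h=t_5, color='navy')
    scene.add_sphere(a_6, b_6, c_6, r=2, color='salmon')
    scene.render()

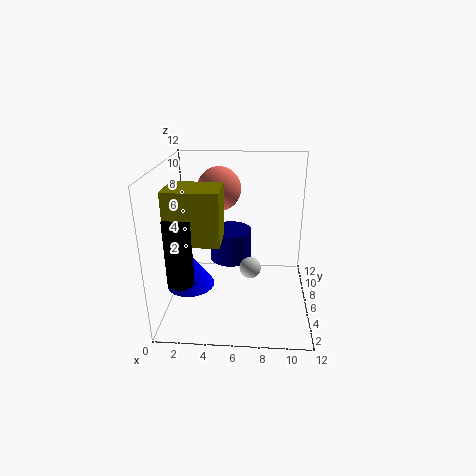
a_1 = 2; b_1 = 2; s_1 = 1; t_1 = 5; a_2 = 2; b_2 = 5; c_2 = 2; t_2 = 3; a_3 = 1; b_3 = 2; c_3 = 7; p_3 = 4; t_3 = 4; a_4 = 7; b_4 = 8; c_4 = 2; a_5 = 5; b_5 = 10; c_5 = 2; t_5 = 3; a_6 = 4; b_6 = 10; c_6 = 9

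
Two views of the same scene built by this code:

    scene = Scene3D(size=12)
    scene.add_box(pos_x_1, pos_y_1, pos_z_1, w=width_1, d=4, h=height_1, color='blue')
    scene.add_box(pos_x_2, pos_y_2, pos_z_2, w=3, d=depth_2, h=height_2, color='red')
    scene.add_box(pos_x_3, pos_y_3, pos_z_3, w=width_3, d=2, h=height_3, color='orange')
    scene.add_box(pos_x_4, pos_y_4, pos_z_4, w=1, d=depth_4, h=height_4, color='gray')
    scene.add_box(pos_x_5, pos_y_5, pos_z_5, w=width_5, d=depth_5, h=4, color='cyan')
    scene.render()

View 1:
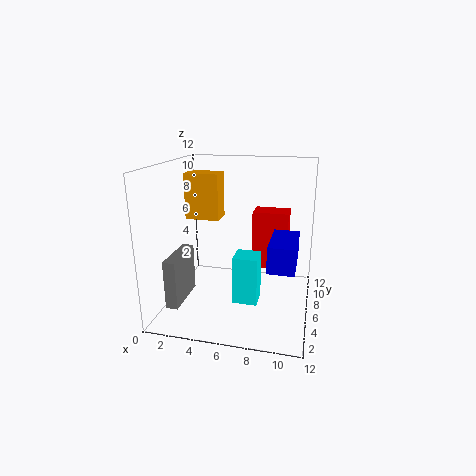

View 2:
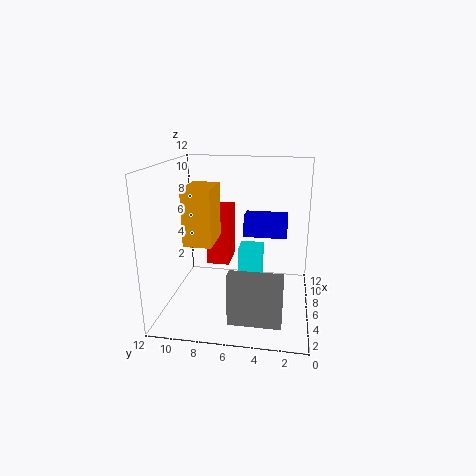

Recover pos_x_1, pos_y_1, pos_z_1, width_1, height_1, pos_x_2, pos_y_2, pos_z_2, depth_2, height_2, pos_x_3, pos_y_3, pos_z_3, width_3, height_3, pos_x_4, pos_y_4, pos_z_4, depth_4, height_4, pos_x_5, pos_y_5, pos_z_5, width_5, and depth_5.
pos_x_1 = 9, pos_y_1 = 2, pos_z_1 = 5, width_1 = 2, height_1 = 2, pos_x_2 = 7, pos_y_2 = 7, pos_z_2 = 3, depth_2 = 2, height_2 = 5, pos_x_3 = 1, pos_y_3 = 7, pos_z_3 = 7, width_3 = 3, height_3 = 4, pos_x_4 = 1, pos_y_4 = 2, pos_z_4 = 1, depth_4 = 4, height_4 = 4, pos_x_5 = 6, pos_y_5 = 4, pos_z_5 = 1, width_5 = 2, depth_5 = 2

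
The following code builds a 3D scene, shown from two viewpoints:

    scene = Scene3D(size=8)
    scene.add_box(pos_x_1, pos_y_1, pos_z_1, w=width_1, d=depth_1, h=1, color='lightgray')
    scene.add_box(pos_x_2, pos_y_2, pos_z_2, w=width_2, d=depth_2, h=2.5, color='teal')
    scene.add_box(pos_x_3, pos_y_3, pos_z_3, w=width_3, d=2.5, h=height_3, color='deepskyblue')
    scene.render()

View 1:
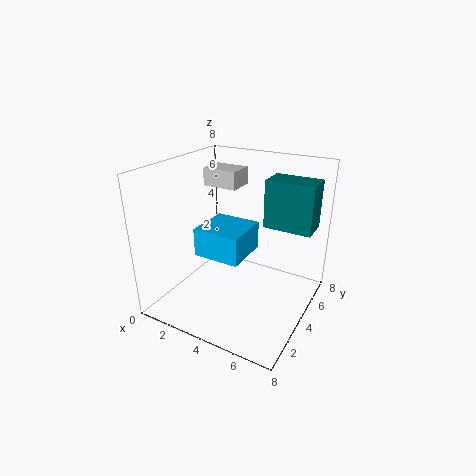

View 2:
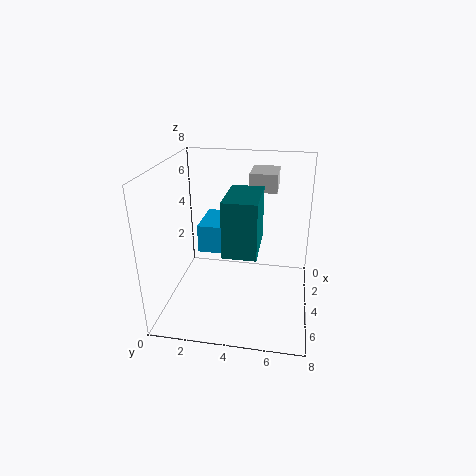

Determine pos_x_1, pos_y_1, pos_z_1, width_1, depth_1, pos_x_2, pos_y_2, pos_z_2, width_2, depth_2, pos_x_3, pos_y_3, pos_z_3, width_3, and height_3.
pos_x_1 = 1.5
pos_y_1 = 4.5
pos_z_1 = 6.5
width_1 = 2
depth_1 = 1.5
pos_x_2 = 5.5
pos_y_2 = 4
pos_z_2 = 5
width_2 = 2.5
depth_2 = 1.5
pos_x_3 = 2.5
pos_y_3 = 2
pos_z_3 = 3.5
width_3 = 2.5
height_3 = 1.5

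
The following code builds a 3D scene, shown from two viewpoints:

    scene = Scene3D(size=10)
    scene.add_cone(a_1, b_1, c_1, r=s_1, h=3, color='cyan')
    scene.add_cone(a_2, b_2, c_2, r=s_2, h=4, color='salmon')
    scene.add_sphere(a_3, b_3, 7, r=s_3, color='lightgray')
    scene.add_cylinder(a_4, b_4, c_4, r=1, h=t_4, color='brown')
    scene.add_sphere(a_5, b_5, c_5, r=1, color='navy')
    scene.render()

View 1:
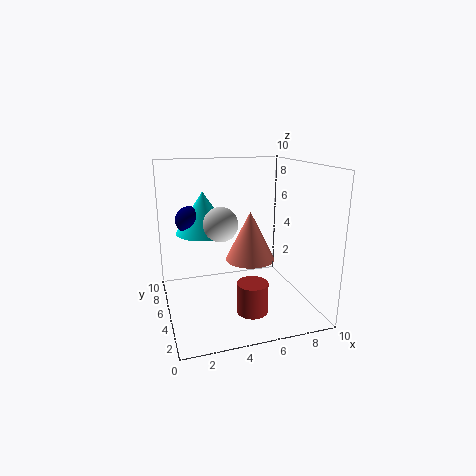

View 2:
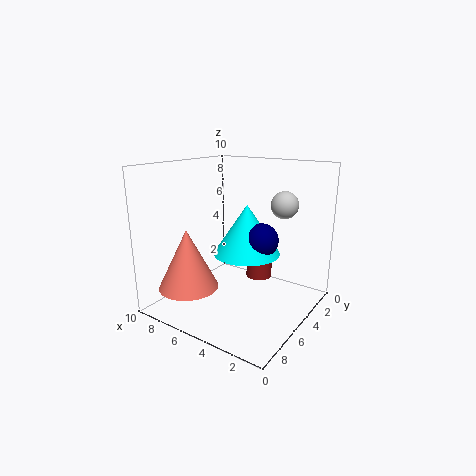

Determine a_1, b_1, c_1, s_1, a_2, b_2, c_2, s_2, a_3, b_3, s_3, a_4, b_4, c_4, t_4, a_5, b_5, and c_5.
a_1 = 3; b_1 = 7; c_1 = 5; s_1 = 2; a_2 = 7; b_2 = 8; c_2 = 2; s_2 = 2; a_3 = 3; b_3 = 2; s_3 = 1; a_4 = 5; b_4 = 2; c_4 = 1; t_4 = 2; a_5 = 2; b_5 = 7; c_5 = 6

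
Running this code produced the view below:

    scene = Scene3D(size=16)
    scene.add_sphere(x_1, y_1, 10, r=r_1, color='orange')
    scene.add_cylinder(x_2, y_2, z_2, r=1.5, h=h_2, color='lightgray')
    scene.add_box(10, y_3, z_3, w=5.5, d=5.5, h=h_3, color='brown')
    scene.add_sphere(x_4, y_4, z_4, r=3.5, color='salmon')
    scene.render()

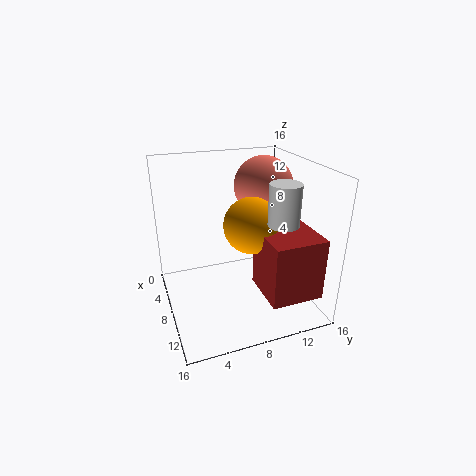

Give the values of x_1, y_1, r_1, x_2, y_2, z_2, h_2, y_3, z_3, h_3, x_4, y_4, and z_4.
x_1 = 9.5; y_1 = 9; r_1 = 3; x_2 = 13.5; y_2 = 10.5; z_2 = 11.5; h_2 = 4; y_3 = 9; z_3 = 3.5; h_3 = 6.5; x_4 = 4.5; y_4 = 12.5; z_4 = 12.5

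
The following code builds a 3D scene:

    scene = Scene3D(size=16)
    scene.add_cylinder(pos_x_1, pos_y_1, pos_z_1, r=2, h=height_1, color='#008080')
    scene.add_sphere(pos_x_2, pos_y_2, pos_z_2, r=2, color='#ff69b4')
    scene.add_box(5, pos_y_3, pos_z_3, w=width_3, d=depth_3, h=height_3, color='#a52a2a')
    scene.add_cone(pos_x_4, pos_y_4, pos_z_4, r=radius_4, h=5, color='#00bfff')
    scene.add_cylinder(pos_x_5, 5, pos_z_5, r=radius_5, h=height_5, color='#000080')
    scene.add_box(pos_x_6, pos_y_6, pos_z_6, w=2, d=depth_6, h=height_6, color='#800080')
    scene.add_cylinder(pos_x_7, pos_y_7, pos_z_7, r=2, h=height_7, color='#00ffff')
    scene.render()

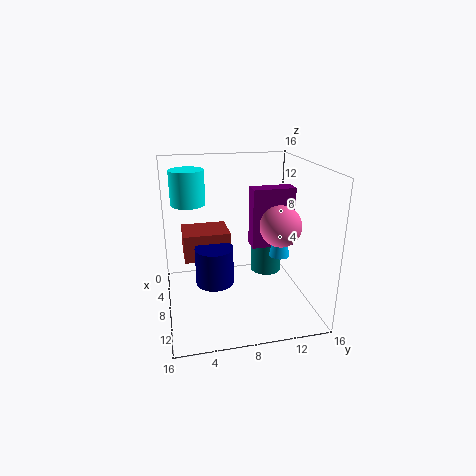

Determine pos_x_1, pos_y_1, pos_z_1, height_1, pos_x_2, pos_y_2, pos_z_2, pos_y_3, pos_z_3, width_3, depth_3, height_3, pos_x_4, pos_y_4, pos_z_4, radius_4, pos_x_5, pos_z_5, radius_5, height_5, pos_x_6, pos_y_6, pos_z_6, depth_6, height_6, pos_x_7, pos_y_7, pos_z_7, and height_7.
pos_x_1 = 3; pos_y_1 = 13; pos_z_1 = 1; height_1 = 4; pos_x_2 = 13; pos_y_2 = 11; pos_z_2 = 11; pos_y_3 = 2; pos_z_3 = 6; width_3 = 4; depth_3 = 5; height_3 = 3; pos_x_4 = 13; pos_y_4 = 11; pos_z_4 = 8; radius_4 = 1; pos_x_5 = 10; pos_z_5 = 4; radius_5 = 2; height_5 = 4; pos_x_6 = 5; pos_y_6 = 10; pos_z_6 = 6; depth_6 = 5; height_6 = 7; pos_x_7 = 4; pos_y_7 = 3; pos_z_7 = 11; height_7 = 4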